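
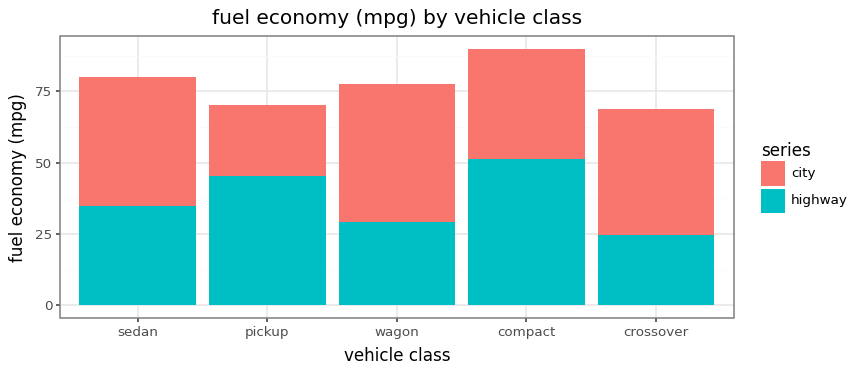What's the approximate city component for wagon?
city top ≈ 80, bottom ≈ 30; segment ≈ 50.

≈ 50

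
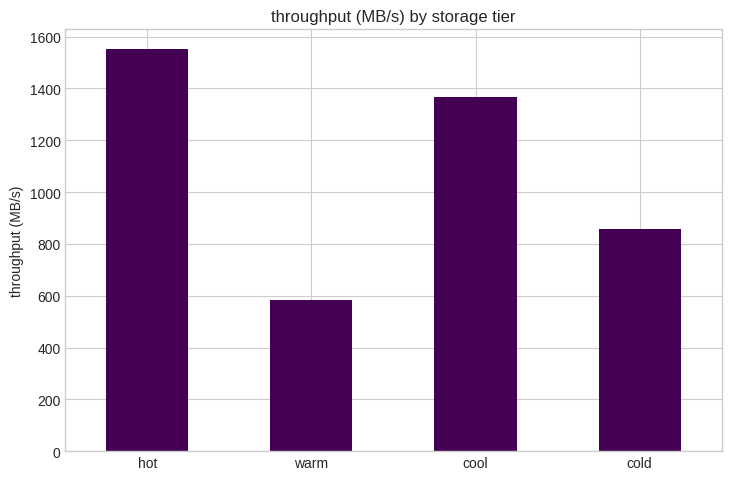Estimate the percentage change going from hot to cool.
≈ -12.5%

hot ≈ 1600, cool ≈ 1400; (1400 − 1600) / 1600 ≈ -12.5%.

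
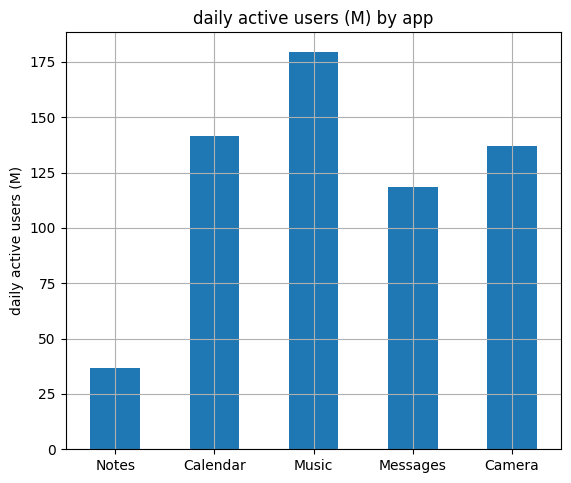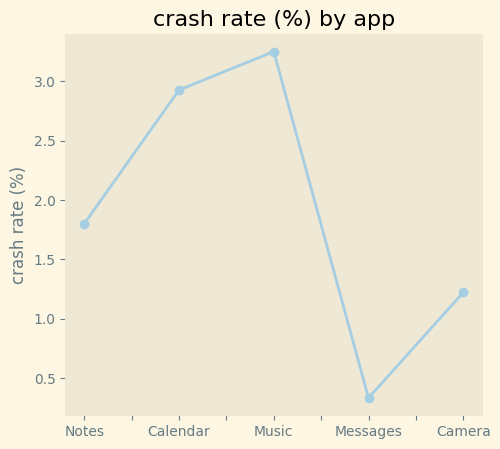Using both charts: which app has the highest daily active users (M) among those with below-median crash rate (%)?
Camera

Chart 2 median crash rate (%) ≈ 2; below-median apps: Messages, Camera. Among those, Camera has the highest daily active users (M) (≈ 140).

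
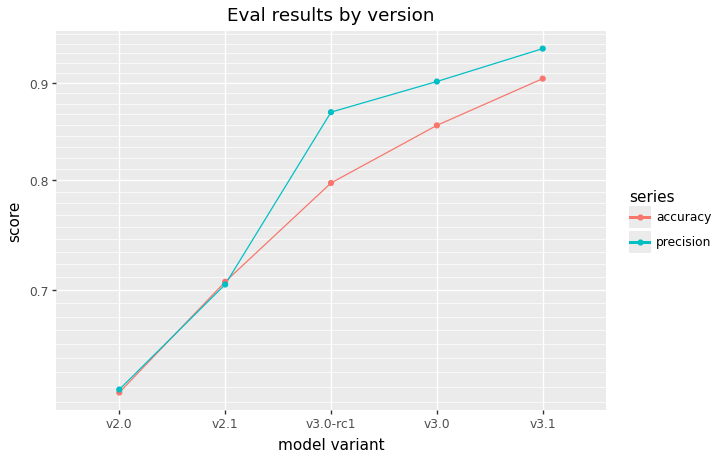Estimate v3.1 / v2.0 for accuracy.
v3.1 ≈ 0.90, v2.0 ≈ 0.60; 0.90/0.60 ≈ 1.5.

≈ 1.5×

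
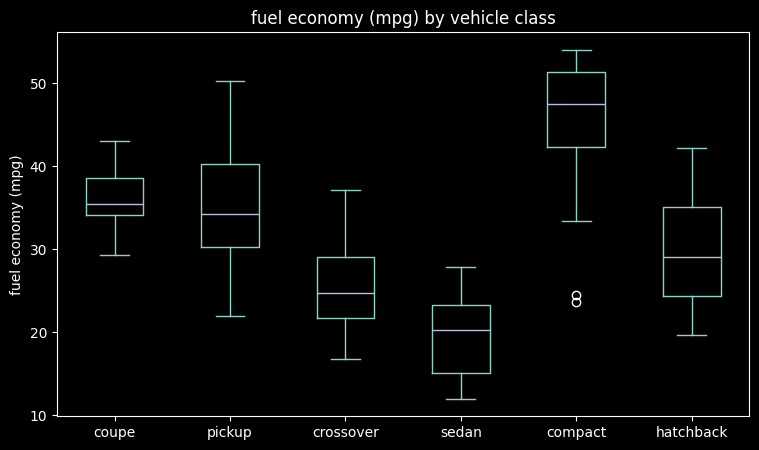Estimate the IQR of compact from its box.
≈ 10

Q3 ≈ 50, Q1 ≈ 40; IQR ≈ 10.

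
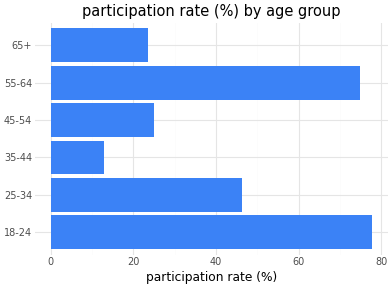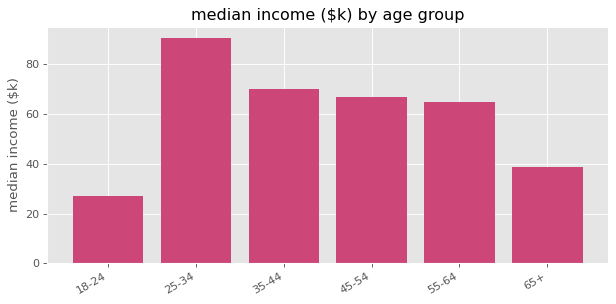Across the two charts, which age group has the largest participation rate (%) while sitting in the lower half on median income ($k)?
18-24

Chart 2 median median income ($k) ≈ 70; below-median age groups: 18-24, 55-64, 65+. Among those, 18-24 has the highest participation rate (%) (≈ 80).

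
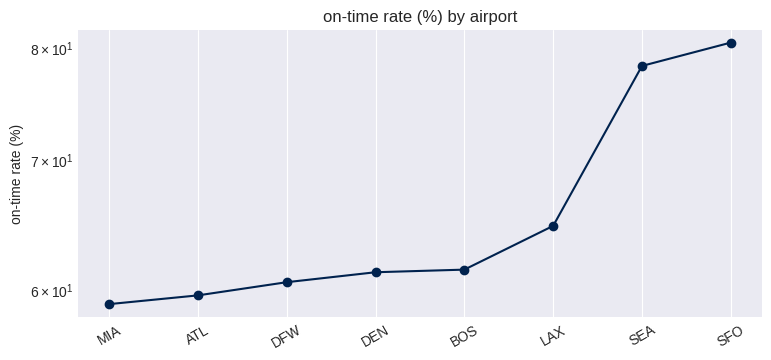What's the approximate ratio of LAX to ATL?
LAX ≈ 64, ATL ≈ 60; 64/60 ≈ 1.07.

≈ 1.07×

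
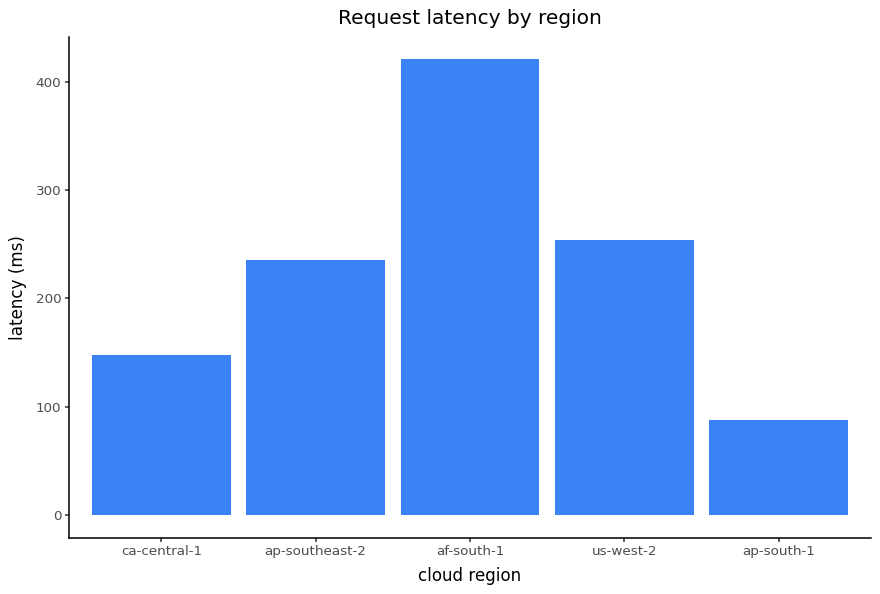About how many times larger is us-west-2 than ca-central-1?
≈ 1.67×

us-west-2 ≈ 250, ca-central-1 ≈ 150; 250/150 ≈ 1.67.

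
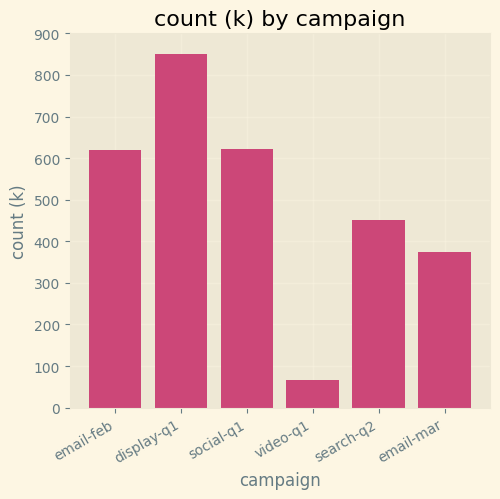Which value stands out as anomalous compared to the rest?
video-q1

video-q1 ≈ 100; the rest sit between ≈ 400 and ≈ 800.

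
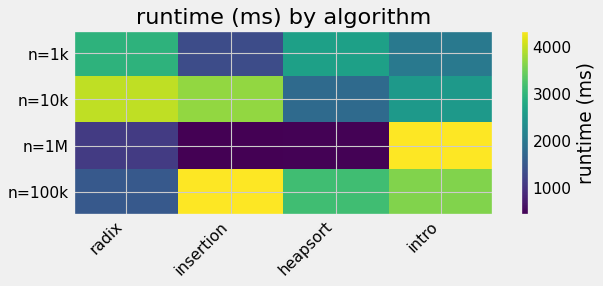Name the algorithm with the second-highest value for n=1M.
Top 3 for n=1M: intro ≈ 4500, radix ≈ 1000, heapsort ≈ 500.

radix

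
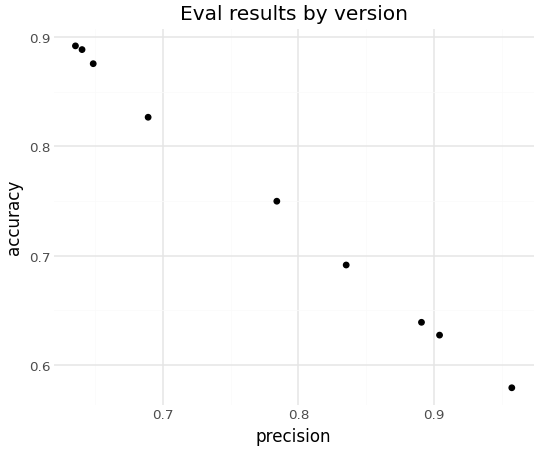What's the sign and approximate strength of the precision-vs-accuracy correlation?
Points are negatively correlated; strong (|r| ≈ 1.0).

negative, strong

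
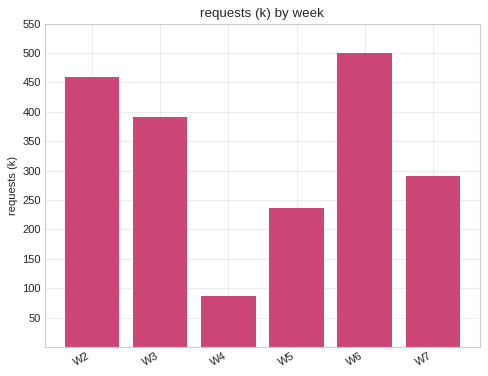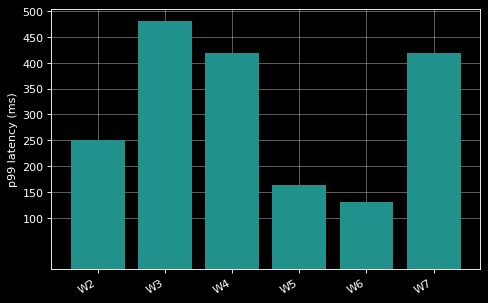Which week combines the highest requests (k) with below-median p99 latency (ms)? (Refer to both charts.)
W6

Chart 2 median p99 latency (ms) ≈ 350; below-median weeks: W2, W5, W6. Among those, W6 has the highest requests (k) (≈ 500).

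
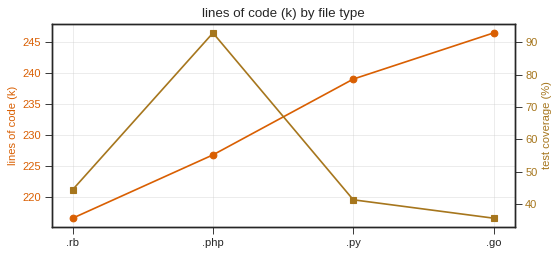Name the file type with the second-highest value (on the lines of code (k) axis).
Top 3 (on the lines of code (k) axis): .go ≈ 245, .py ≈ 240, .php ≈ 225.

.py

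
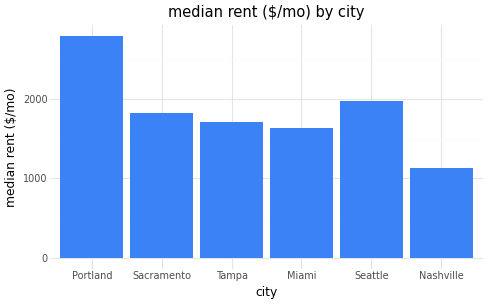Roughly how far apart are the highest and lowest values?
Max Portland ≈ 3000, min Nashville ≈ 1000; range ≈ 2000.

≈ 2000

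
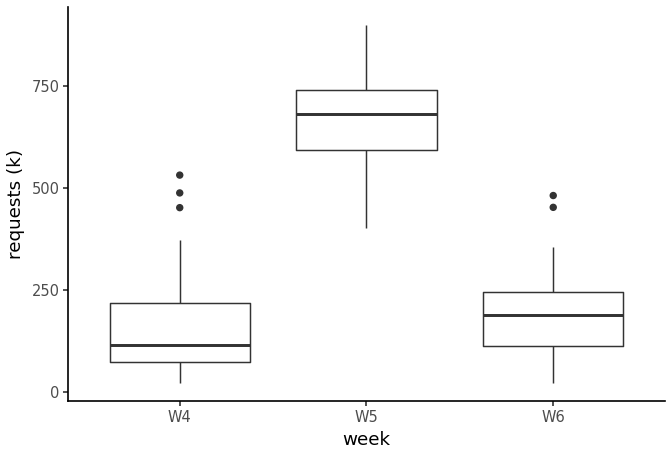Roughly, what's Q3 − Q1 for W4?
Q3 ≈ 200, Q1 ≈ 50; IQR ≈ 150.

≈ 150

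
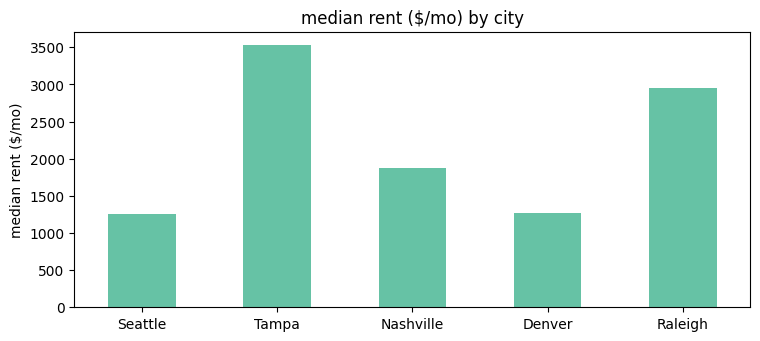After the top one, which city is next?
Raleigh

Top 3: Tampa ≈ 3500, Raleigh ≈ 3000, Nashville ≈ 2000.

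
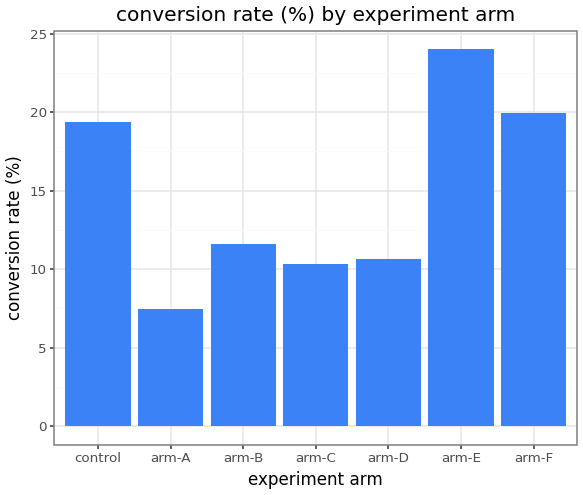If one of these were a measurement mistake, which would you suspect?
arm-E ≈ 24; the rest sit between ≈ 8 and ≈ 20.

arm-E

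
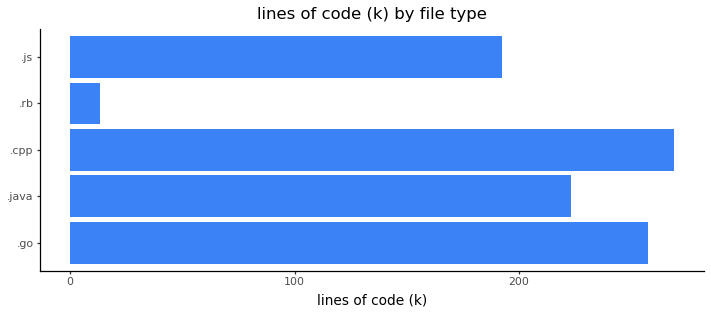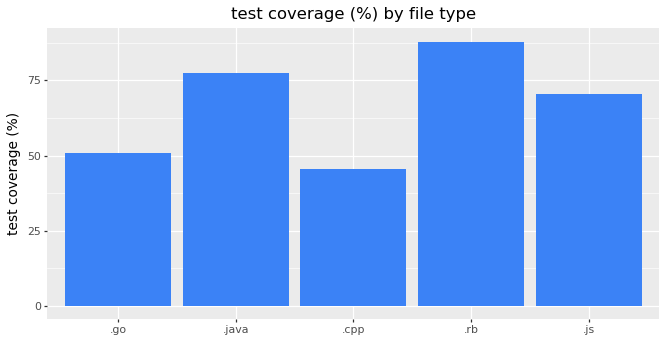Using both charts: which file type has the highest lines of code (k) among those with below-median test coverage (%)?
.cpp

Chart 2 median test coverage (%) ≈ 70; below-median file types: .go, .cpp. Among those, .cpp has the highest lines of code (k) (≈ 275).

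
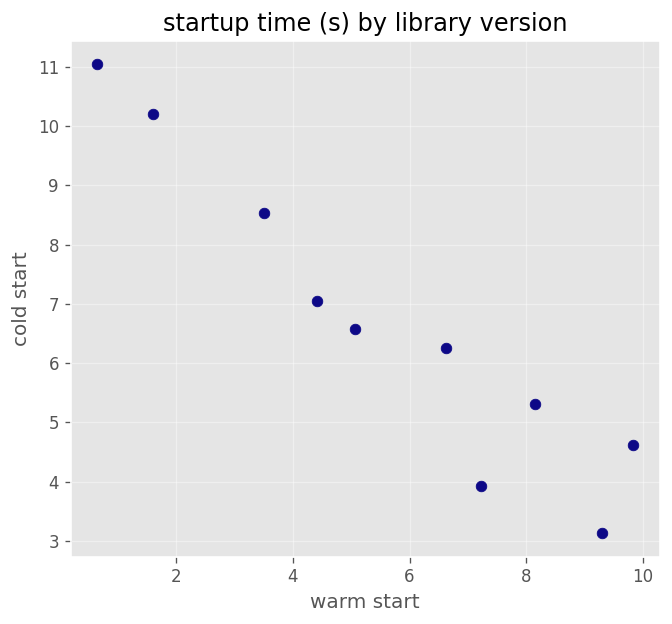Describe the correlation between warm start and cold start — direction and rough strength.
negative, strong

Points are negatively correlated; strong (|r| ≈ 1.0).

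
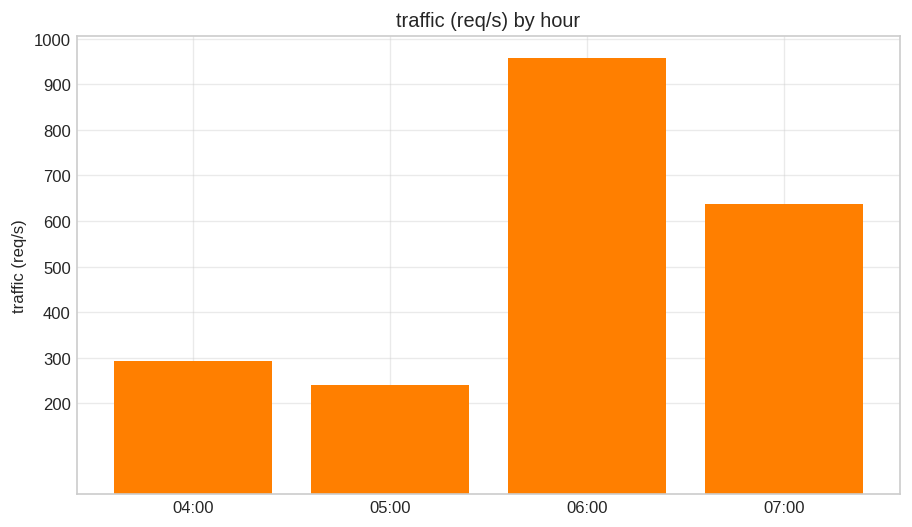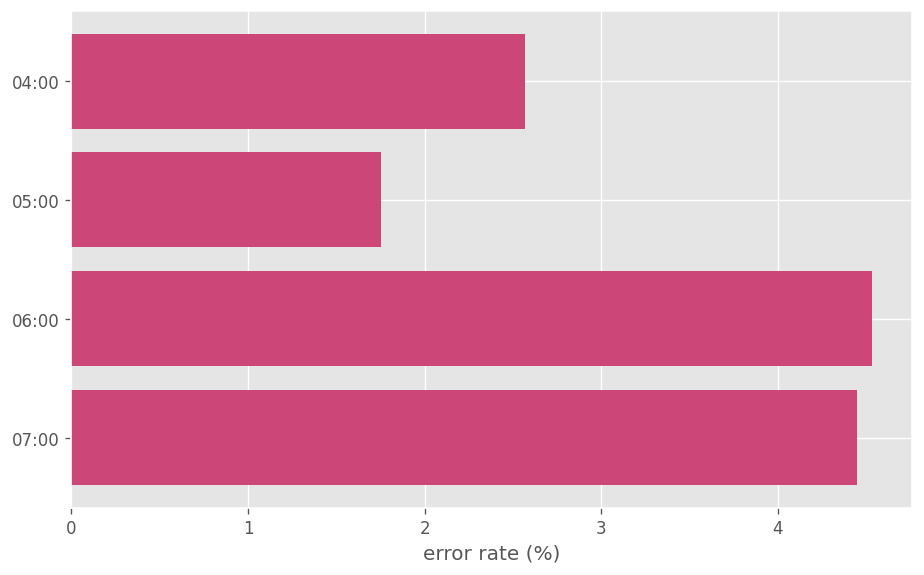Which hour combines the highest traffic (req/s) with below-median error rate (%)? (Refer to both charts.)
Chart 2 median error rate (%) ≈ 3.5; below-median hours: 04:00, 05:00. Among those, 04:00 has the highest traffic (req/s) (≈ 300).

04:00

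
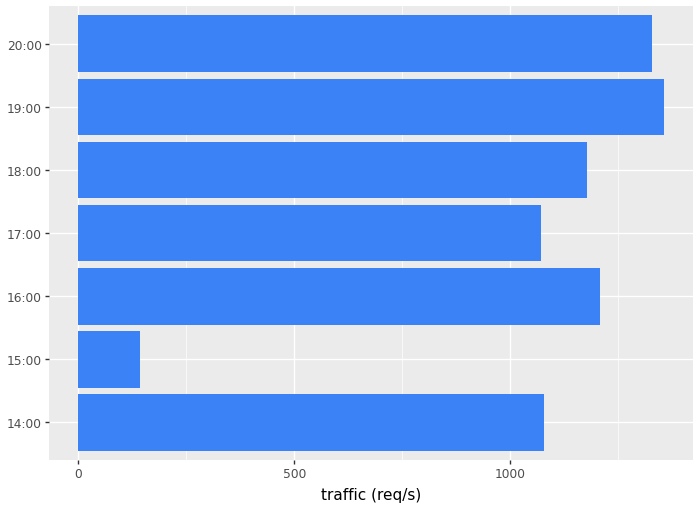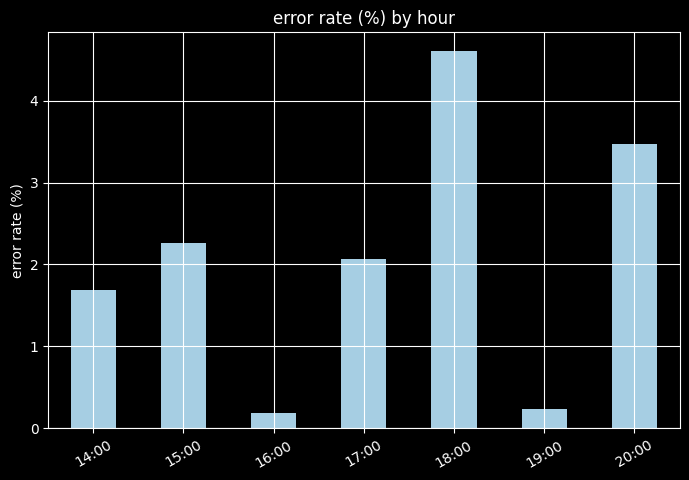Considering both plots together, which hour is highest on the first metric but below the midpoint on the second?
Chart 2 median error rate (%) ≈ 2; below-median hours: 14:00, 16:00, 19:00. Among those, 19:00 has the highest traffic (req/s) (≈ 1400).

19:00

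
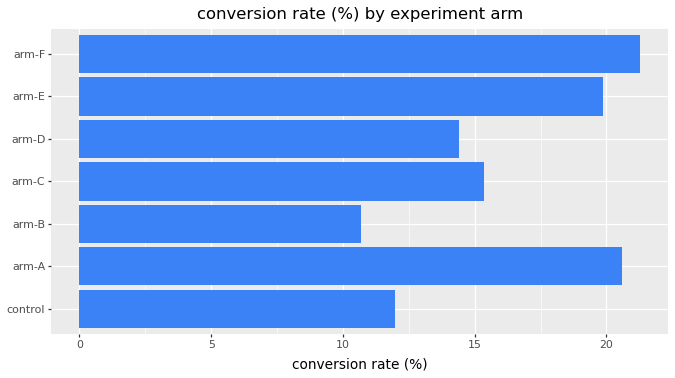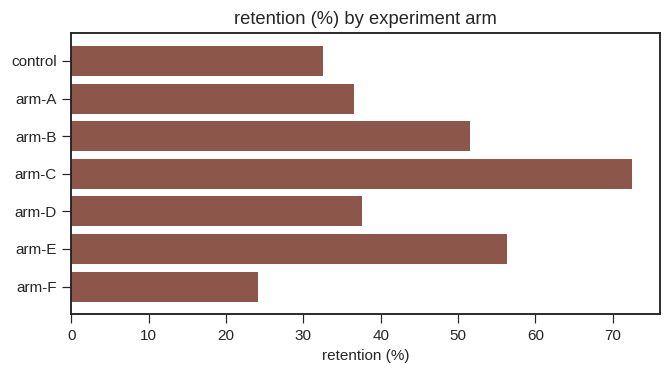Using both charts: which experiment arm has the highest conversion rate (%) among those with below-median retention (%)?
Chart 2 median retention (%) ≈ 40; below-median experiment arms: control, arm-A, arm-F. Among those, arm-F has the highest conversion rate (%) (≈ 22).

arm-F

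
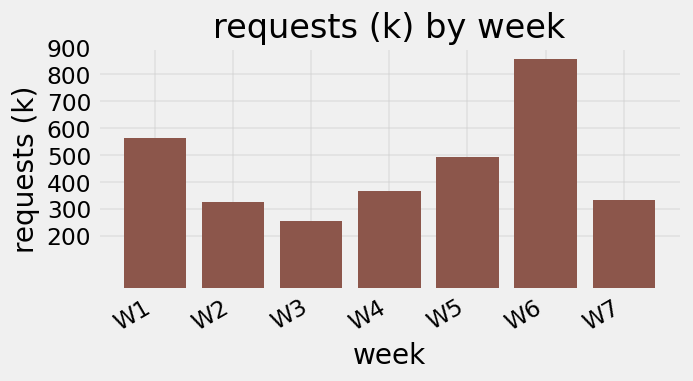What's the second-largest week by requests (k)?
W1

Top 3: W6 ≈ 900, W1 ≈ 600, W5 ≈ 500.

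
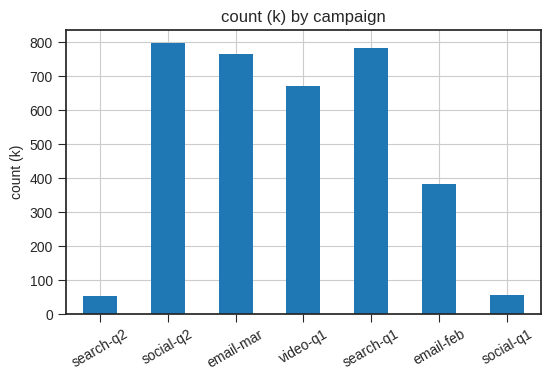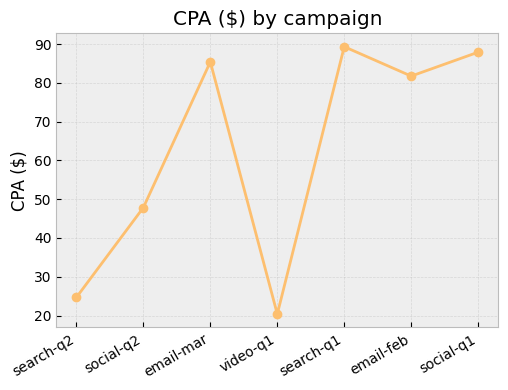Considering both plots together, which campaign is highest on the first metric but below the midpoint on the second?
social-q2

Chart 2 median CPA ($) ≈ 80; below-median campaigns: search-q2, social-q2, video-q1. Among those, social-q2 has the highest count (k) (≈ 800).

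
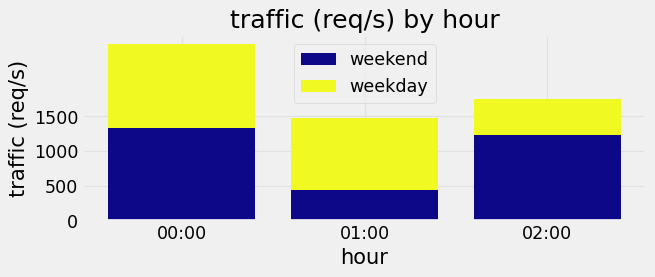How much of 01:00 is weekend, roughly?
≈ 500

weekend top ≈ 500, bottom ≈ 0; segment ≈ 500.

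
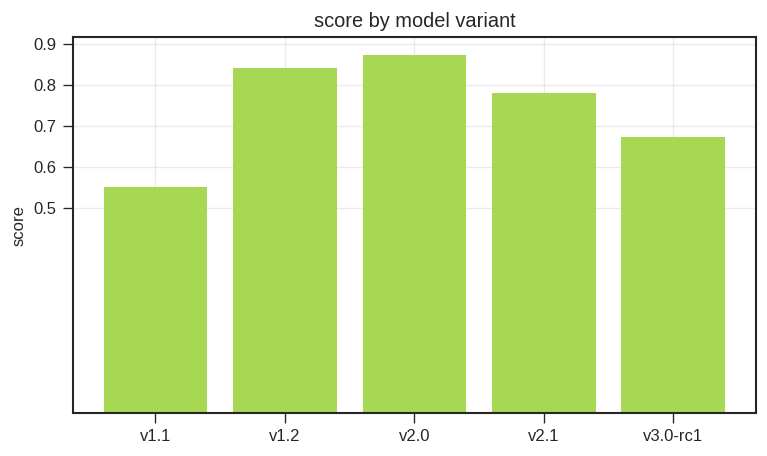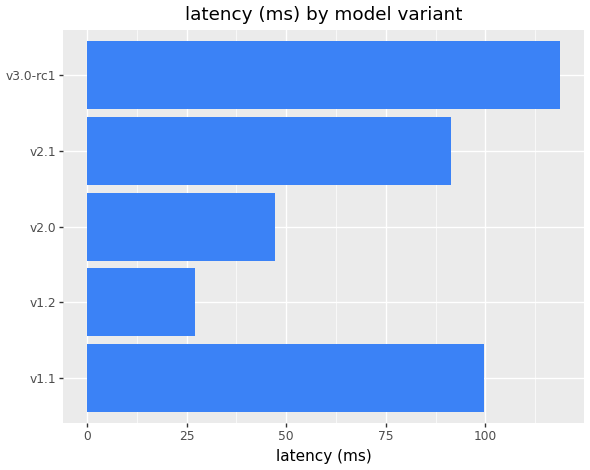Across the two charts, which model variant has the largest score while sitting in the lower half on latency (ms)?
Chart 2 median latency (ms) ≈ 100; below-median model variants: v1.2, v2.0. Among those, v2.0 has the highest score (≈ 0.9).

v2.0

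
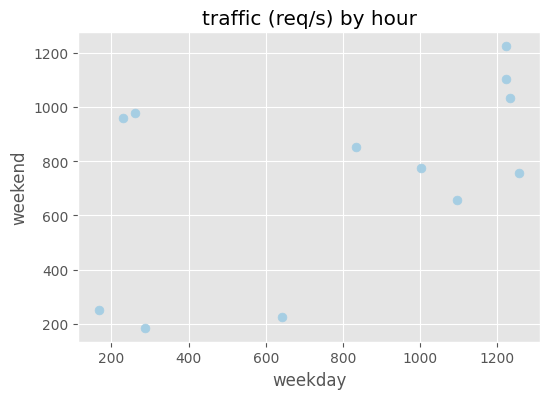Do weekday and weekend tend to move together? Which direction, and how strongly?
Points are positively correlated; moderate (|r| ≈ 0.5).

positive, moderate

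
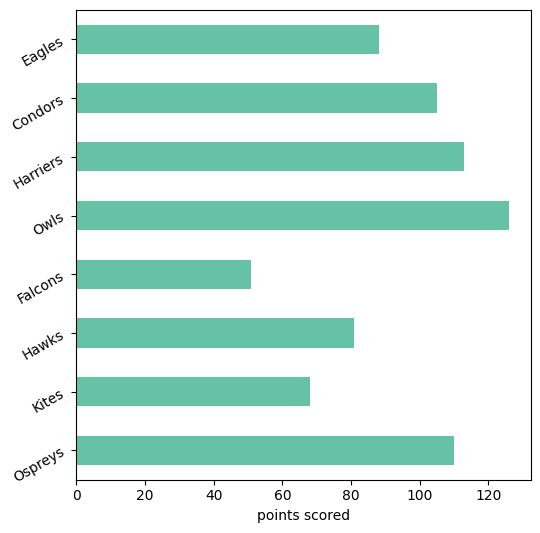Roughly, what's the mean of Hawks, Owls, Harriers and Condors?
≈ 105

(80 + 120 + 120 + 100) / 4 ≈ 105.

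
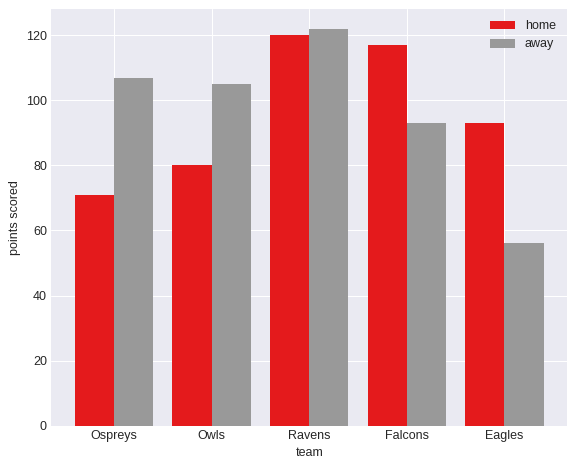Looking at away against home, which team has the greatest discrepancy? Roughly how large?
Eagles: away ≈ 60, home ≈ 100 → gap ≈ 40. Next-largest (Ospreys) is only ≈ 20.

Eagles, ≈ 40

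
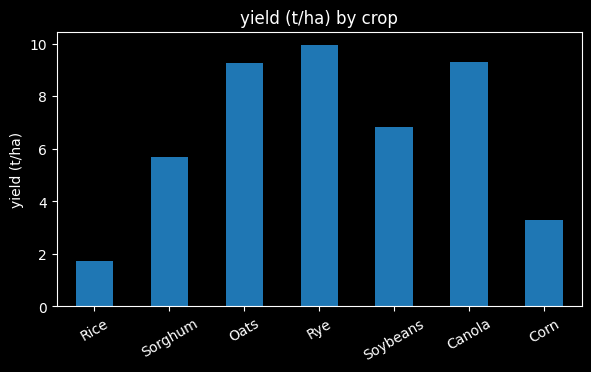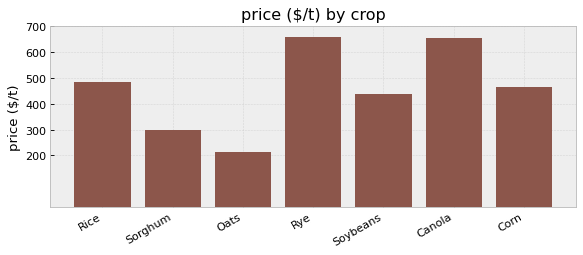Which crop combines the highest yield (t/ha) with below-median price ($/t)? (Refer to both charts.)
Oats

Chart 2 median price ($/t) ≈ 500; below-median crops: Sorghum, Oats, Soybeans. Among those, Oats has the highest yield (t/ha) (≈ 9).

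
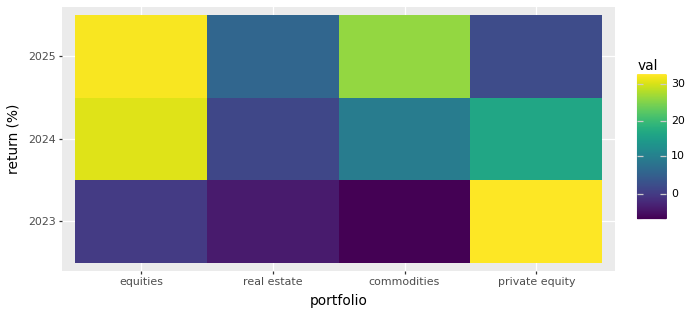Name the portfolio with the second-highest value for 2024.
Top 3 for 2024: equities ≈ 30, private equity ≈ 15, commodities ≈ 10.

private equity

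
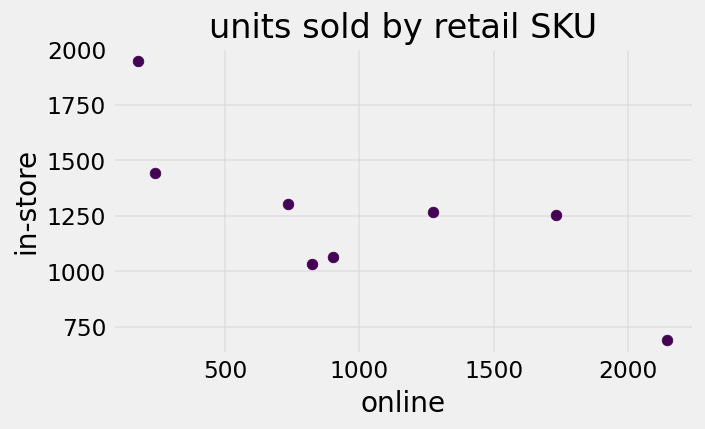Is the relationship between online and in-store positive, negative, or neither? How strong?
Points are negatively correlated; strong (|r| ≈ 0.8).

negative, strong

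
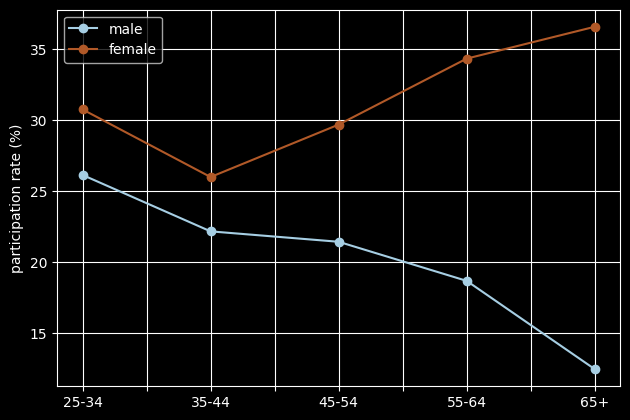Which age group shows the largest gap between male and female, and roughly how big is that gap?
65+: male ≈ 10, female ≈ 35 → gap ≈ 25. Next-largest (55-64) is only ≈ 15.

65+, ≈ 25 %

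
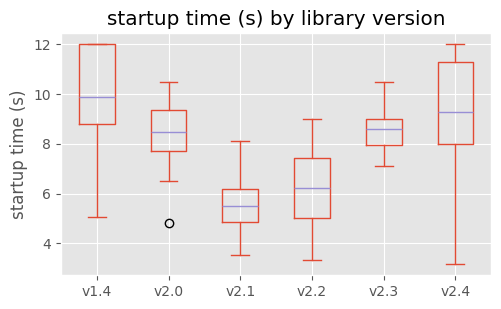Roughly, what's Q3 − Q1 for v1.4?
≈ 3.0

Q3 ≈ 12.0, Q1 ≈ 9.0; IQR ≈ 3.0.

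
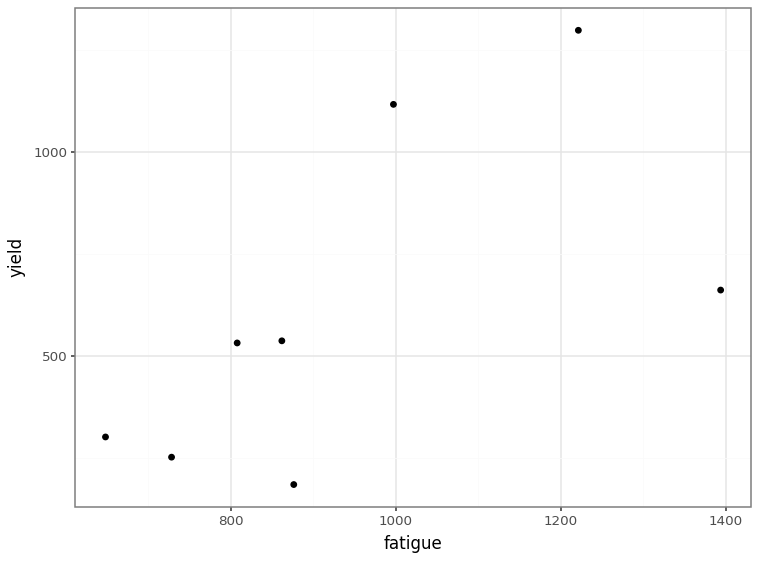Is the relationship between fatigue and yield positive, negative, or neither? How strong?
positive, moderate

Points are positively correlated; moderate (|r| ≈ 0.6).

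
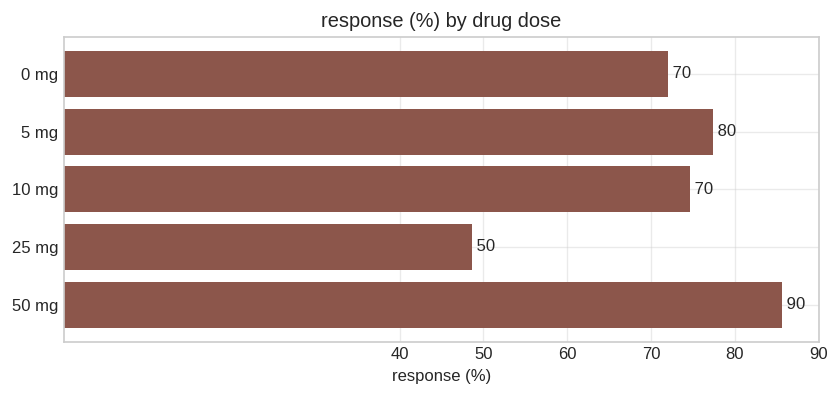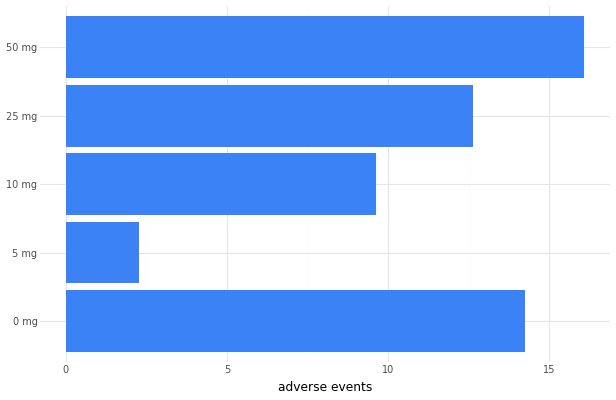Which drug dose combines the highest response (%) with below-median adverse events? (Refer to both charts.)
5 mg

Chart 2 median adverse events ≈ 12; below-median drug doses: 5 mg, 10 mg. Among those, 5 mg has the highest response (%) (≈ 80).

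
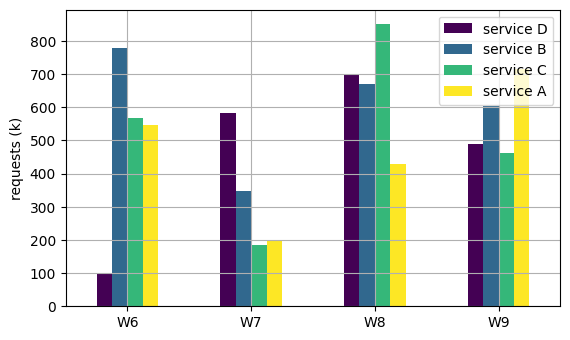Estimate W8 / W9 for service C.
≈ 1.8×

W8 ≈ 900, W9 ≈ 500; 900/500 ≈ 1.8.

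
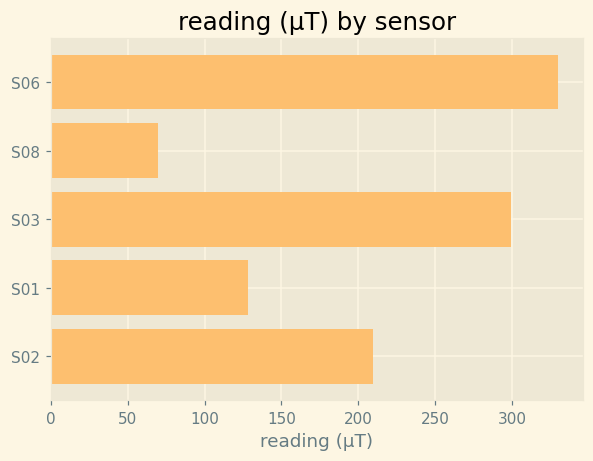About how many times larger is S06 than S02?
S06 ≈ 350, S02 ≈ 200; 350/200 ≈ 1.75.

≈ 1.75×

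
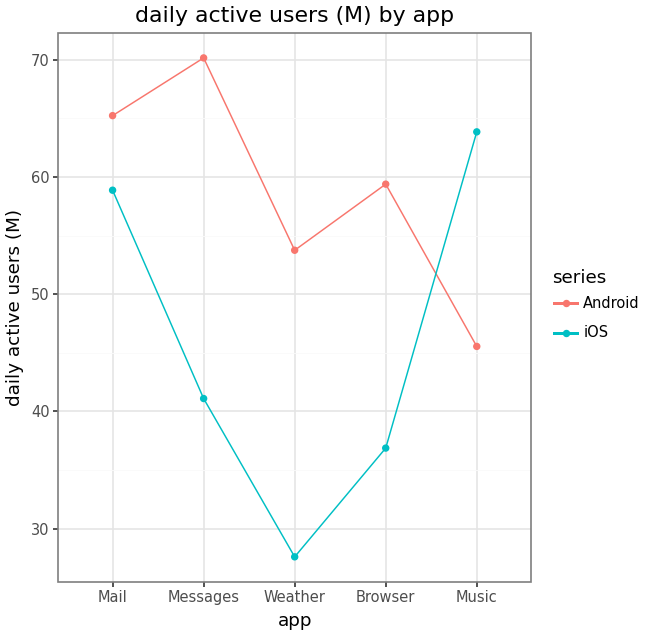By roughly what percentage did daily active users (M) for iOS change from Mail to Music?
≈ +8.3%

Mail ≈ 60, Music ≈ 65; (65 − 60) / 60 ≈ +8.3%.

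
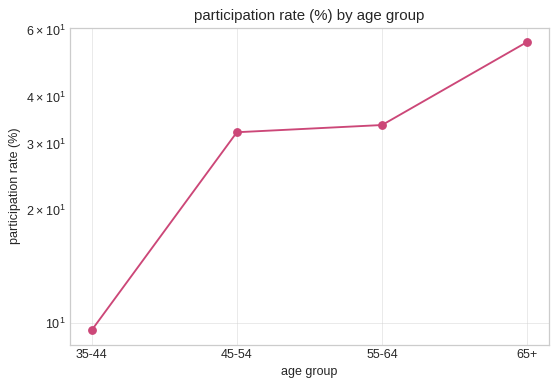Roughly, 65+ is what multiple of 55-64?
≈ 1.57×

65+ ≈ 55, 55-64 ≈ 35; 55/35 ≈ 1.57.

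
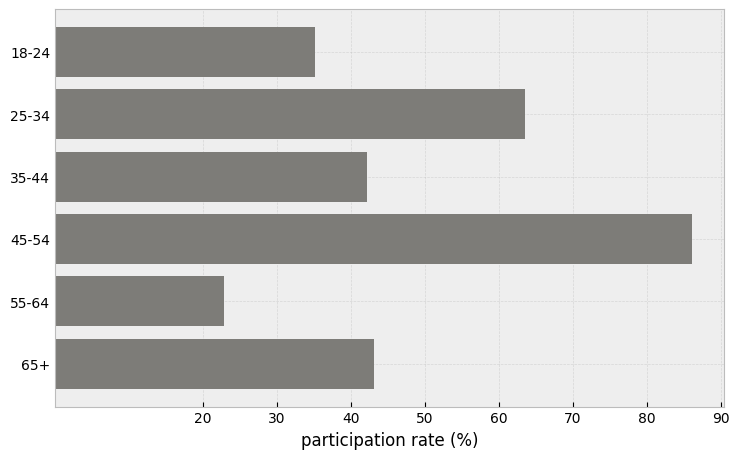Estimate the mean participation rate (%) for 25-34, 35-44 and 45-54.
≈ 63

(60 + 40 + 90) / 3 ≈ 63.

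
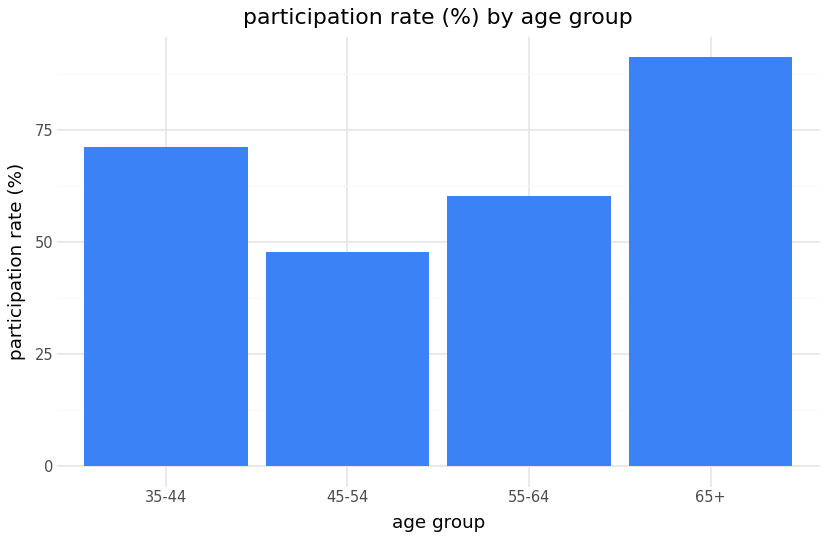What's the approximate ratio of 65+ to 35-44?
65+ ≈ 90, 35-44 ≈ 70; 90/70 ≈ 1.29.

≈ 1.29×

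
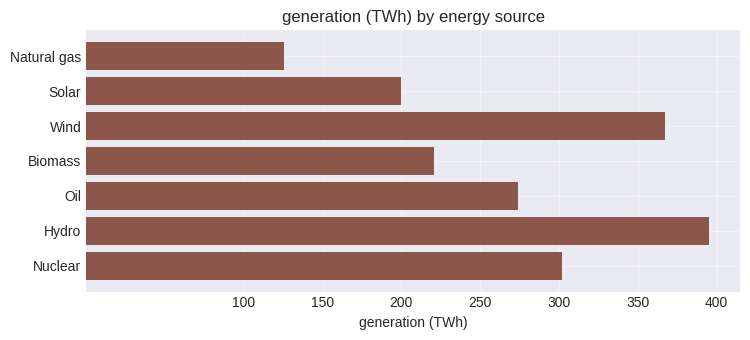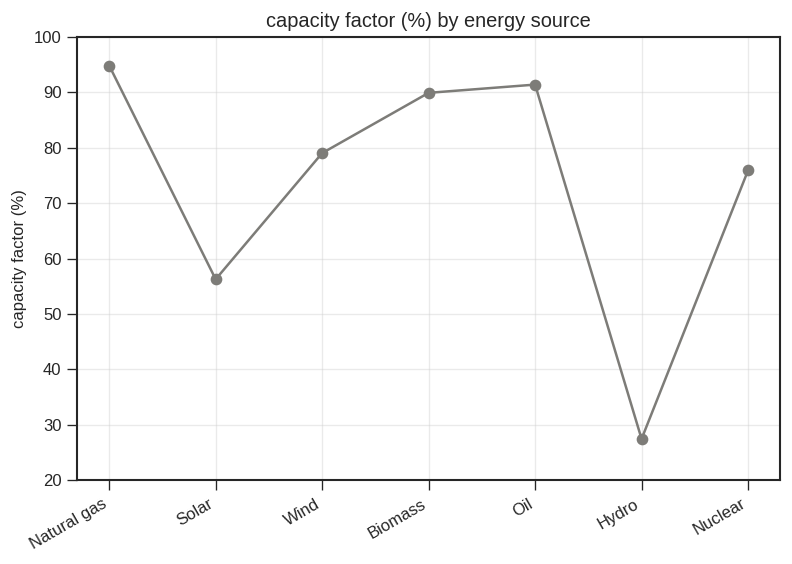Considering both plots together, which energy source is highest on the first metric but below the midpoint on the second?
Chart 2 median capacity factor (%) ≈ 80; below-median energy sources: Solar, Hydro, Nuclear. Among those, Hydro has the highest generation (TWh) (≈ 400).

Hydro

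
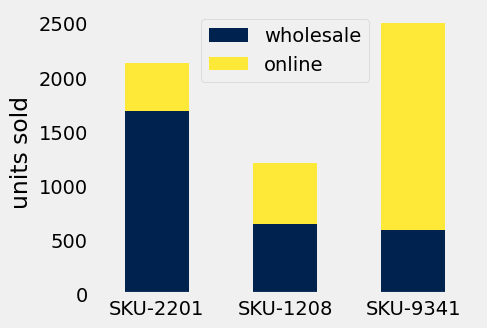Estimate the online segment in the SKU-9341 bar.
online top ≈ 2500, bottom ≈ 500; segment ≈ 2000.

≈ 2000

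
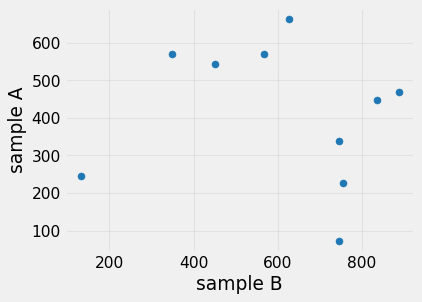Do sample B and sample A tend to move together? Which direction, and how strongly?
Points are roughly uncorrelated; weak (|r| ≈ 0.1).

no clear correlation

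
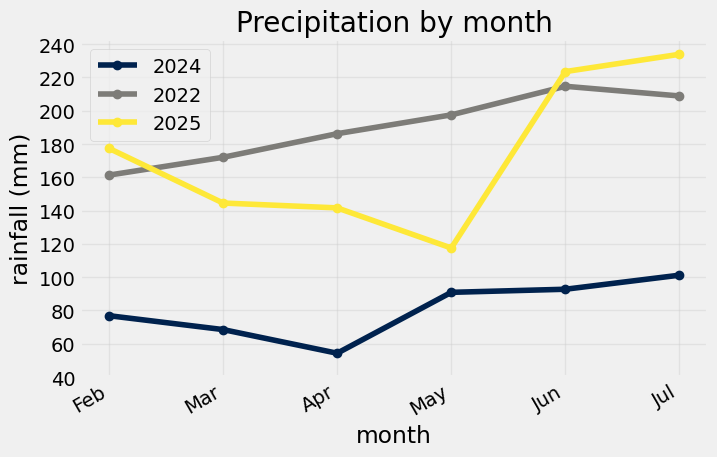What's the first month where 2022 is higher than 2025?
Feb: 2022 ≈ 160 vs 2025 ≈ 180 (not yet); Mar: 2022 ≈ 180 vs 2025 ≈ 140 (first crossover).

Mar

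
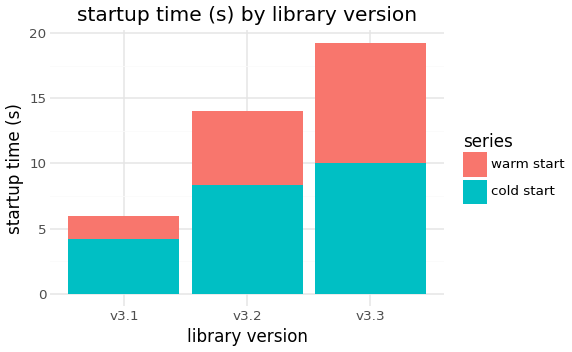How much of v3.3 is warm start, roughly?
warm start top ≈ 20, bottom ≈ 10; segment ≈ 10.

≈ 10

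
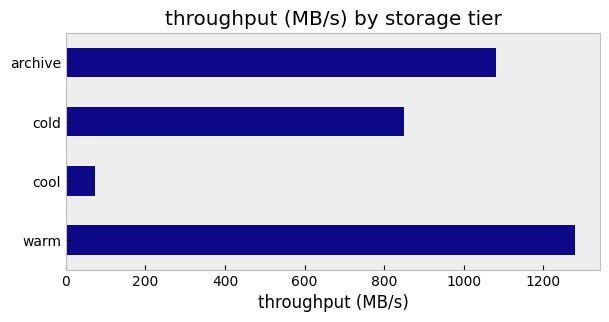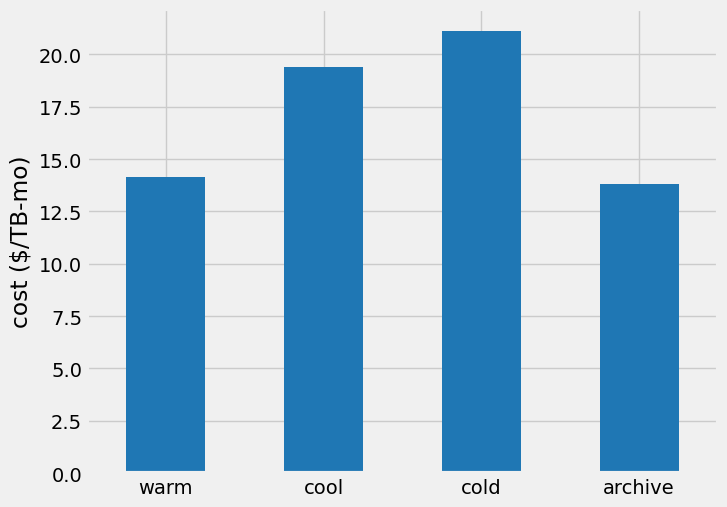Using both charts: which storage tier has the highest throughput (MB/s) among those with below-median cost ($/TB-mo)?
warm

Chart 2 median cost ($/TB-mo) ≈ 16; below-median storage tiers: warm, archive. Among those, warm has the highest throughput (MB/s) (≈ 1200).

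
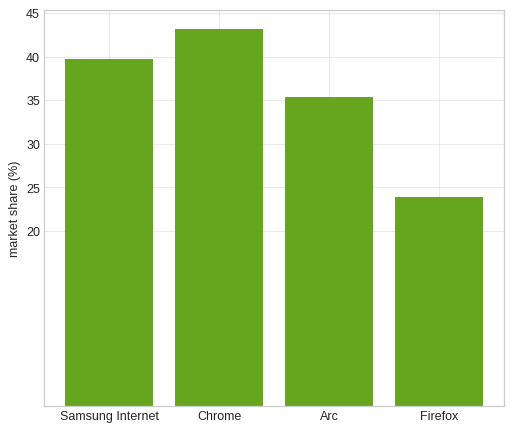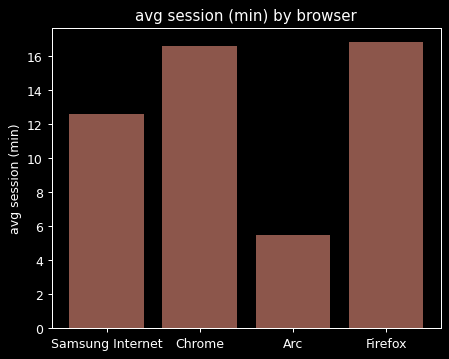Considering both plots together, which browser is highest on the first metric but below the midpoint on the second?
Chart 2 median avg session (min) ≈ 14; below-median browsers: Samsung Internet, Arc. Among those, Samsung Internet has the highest market share (%) (≈ 40).

Samsung Internet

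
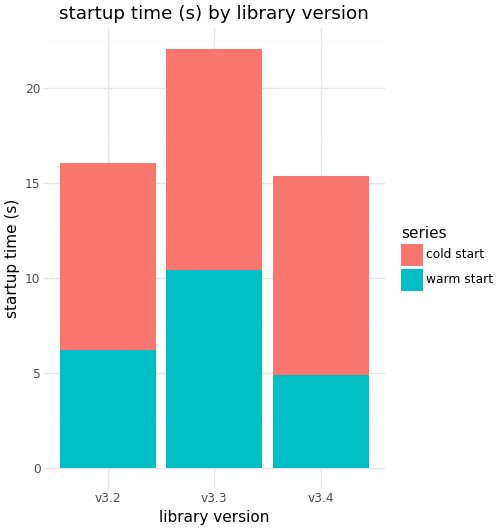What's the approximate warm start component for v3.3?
≈ 10

warm start top ≈ 10, bottom ≈ 0; segment ≈ 10.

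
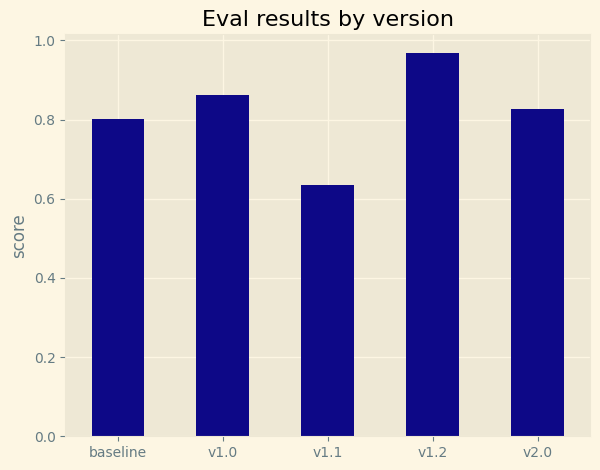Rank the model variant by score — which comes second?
Top 3: v1.2 ≈ 1.0, v1.0 ≈ 0.9, v2.0 ≈ 0.8.

v1.0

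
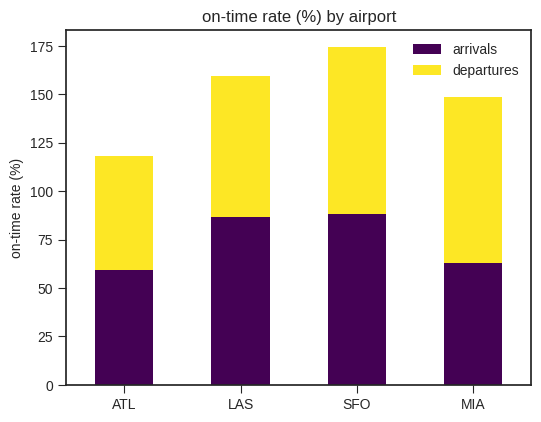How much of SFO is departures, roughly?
departures top ≈ 180, bottom ≈ 80; segment ≈ 100.

≈ 100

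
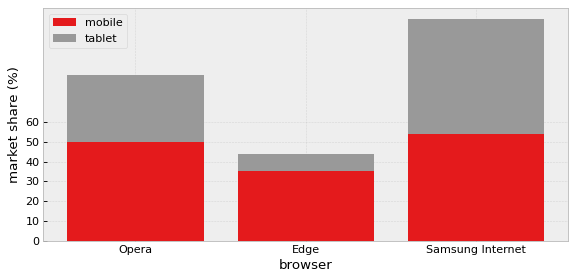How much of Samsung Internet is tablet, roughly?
≈ 60

tablet top ≈ 110, bottom ≈ 50; segment ≈ 60.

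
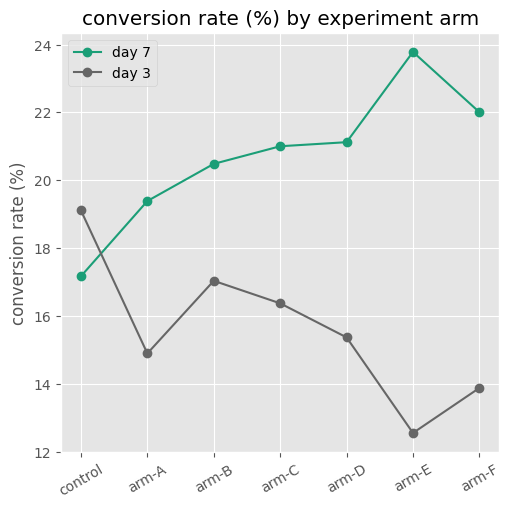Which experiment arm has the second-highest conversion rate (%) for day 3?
Top 3 for day 3: control ≈ 19, arm-B ≈ 17, arm-C ≈ 16.

arm-B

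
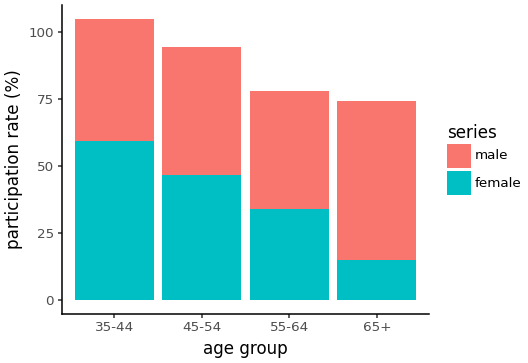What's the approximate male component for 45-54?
≈ 40

male top ≈ 90, bottom ≈ 50; segment ≈ 40.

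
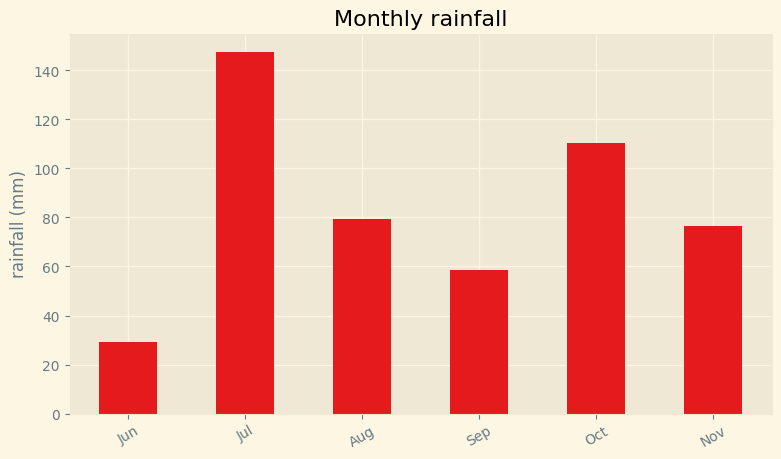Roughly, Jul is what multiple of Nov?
Jul ≈ 140, Nov ≈ 80; 140/80 ≈ 1.75.

≈ 1.75×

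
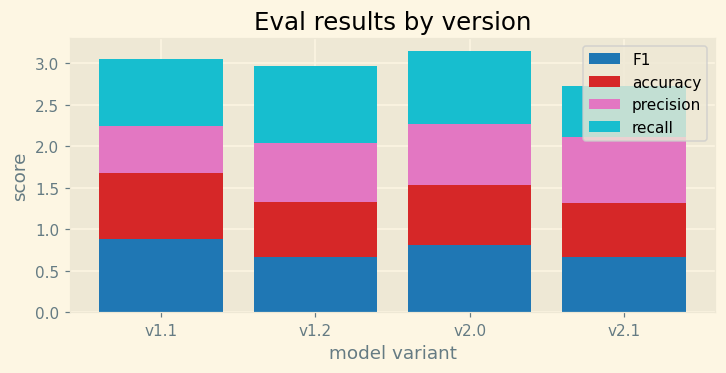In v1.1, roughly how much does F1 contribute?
F1 top ≈ 1.0, bottom ≈ 0.0; segment ≈ 1.0.

≈ 1.0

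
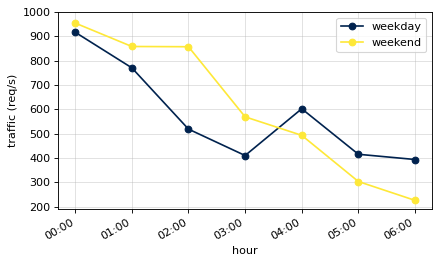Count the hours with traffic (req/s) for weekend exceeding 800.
3

Above 800: 00:00, 01:00, 02:00.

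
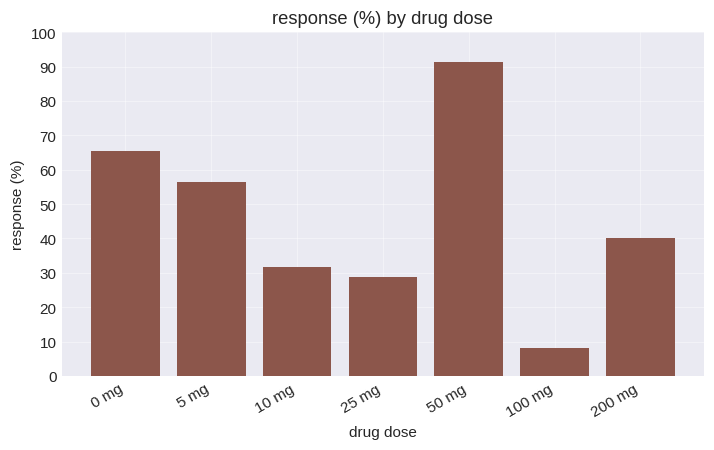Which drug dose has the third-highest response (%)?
5 mg

Top 4: 50 mg ≈ 90, 0 mg ≈ 70, 5 mg ≈ 60, 200 mg ≈ 40.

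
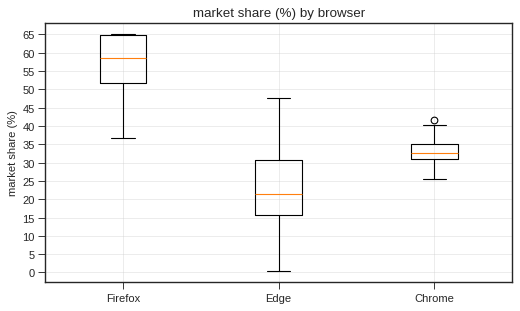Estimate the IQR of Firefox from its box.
≈ 15

Q3 ≈ 65, Q1 ≈ 50; IQR ≈ 15.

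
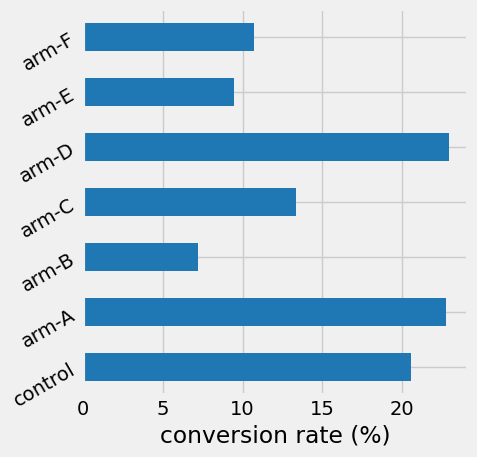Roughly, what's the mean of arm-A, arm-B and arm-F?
(22 + 8 + 10) / 3 ≈ 13.

≈ 13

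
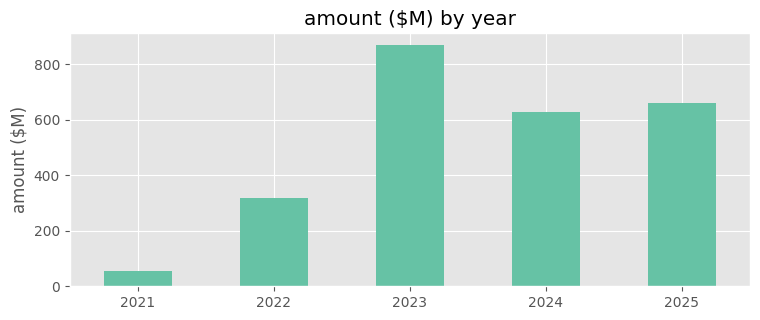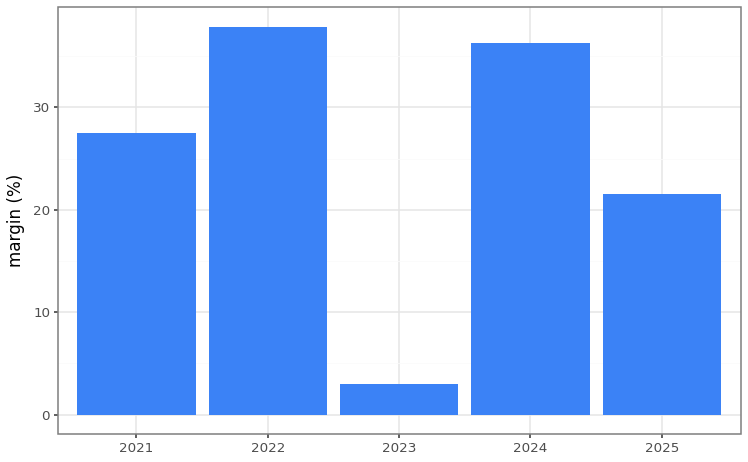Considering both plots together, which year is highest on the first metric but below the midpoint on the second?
Chart 2 median margin (%) ≈ 25; below-median years: 2023, 2025. Among those, 2023 has the highest amount ($M) (≈ 900).

2023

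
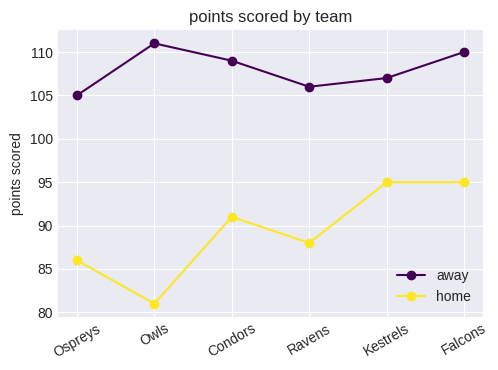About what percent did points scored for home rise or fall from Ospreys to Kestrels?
≈ +11.8%

Ospreys ≈ 85, Kestrels ≈ 95; (95 − 85) / 85 ≈ +11.8%.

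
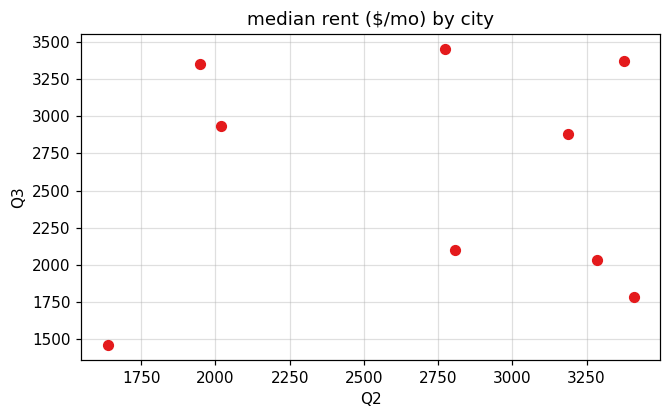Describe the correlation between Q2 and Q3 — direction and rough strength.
no clear correlation

Points are roughly uncorrelated; weak (|r| ≈ 0.0).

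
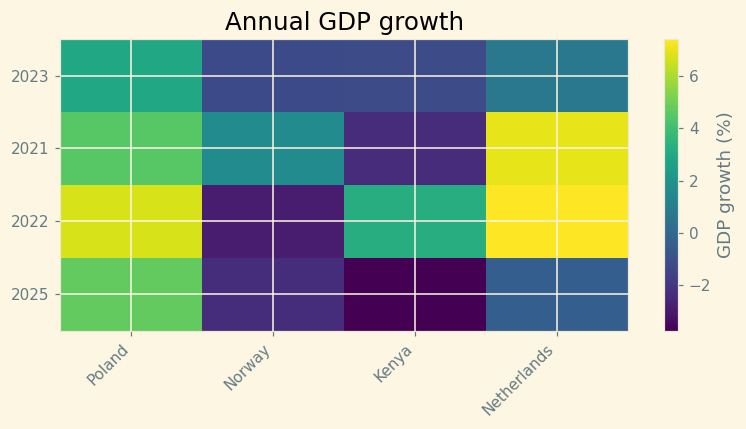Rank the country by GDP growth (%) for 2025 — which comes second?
Netherlands

Top 3 for 2025: Poland ≈ 5, Netherlands ≈ 0, Norway ≈ -2.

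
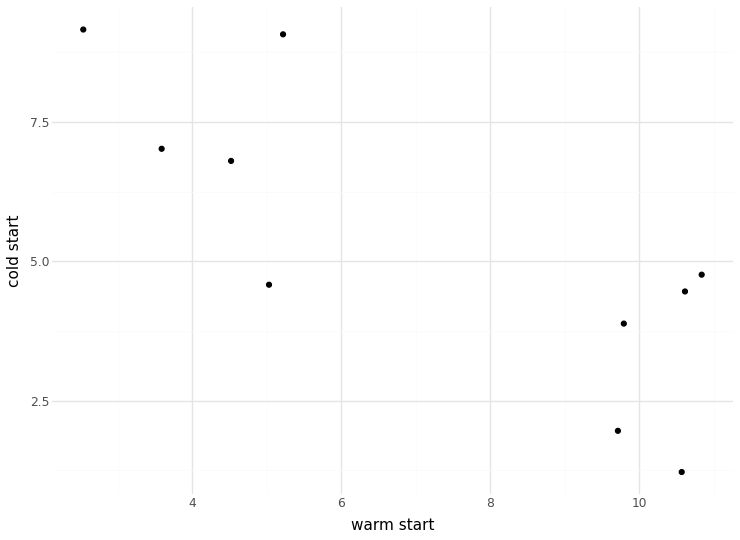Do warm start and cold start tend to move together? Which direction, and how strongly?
Points are negatively correlated; strong (|r| ≈ 0.8).

negative, strong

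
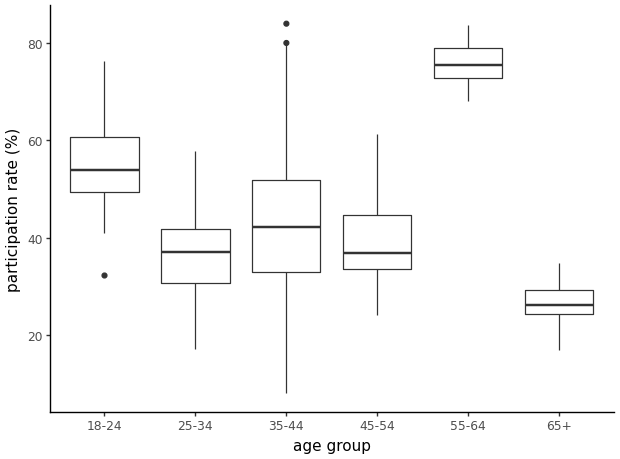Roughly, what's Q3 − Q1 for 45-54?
Q3 ≈ 45, Q1 ≈ 35; IQR ≈ 10.

≈ 10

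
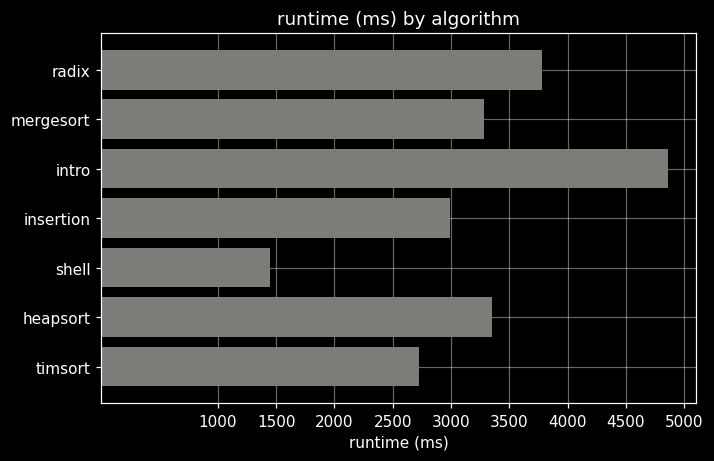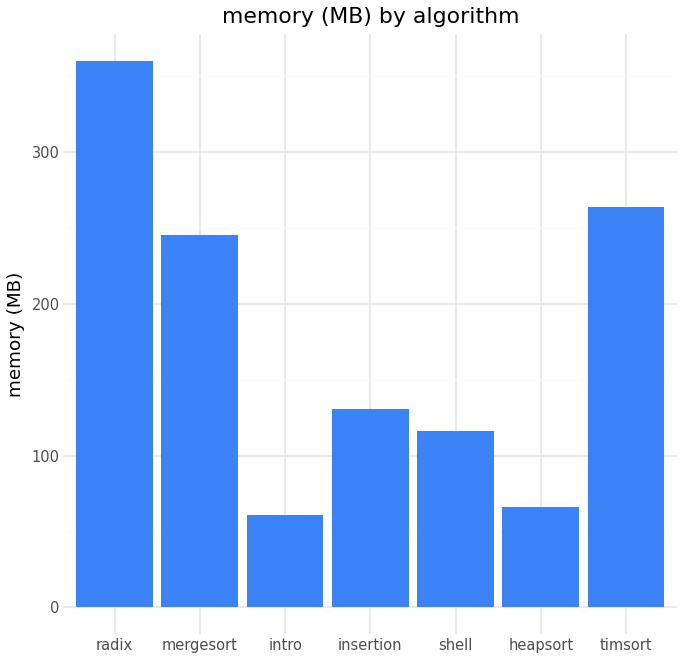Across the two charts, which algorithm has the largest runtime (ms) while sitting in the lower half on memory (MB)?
Chart 2 median memory (MB) ≈ 150; below-median algorithms: intro, shell, heapsort. Among those, intro has the highest runtime (ms) (≈ 5000).

intro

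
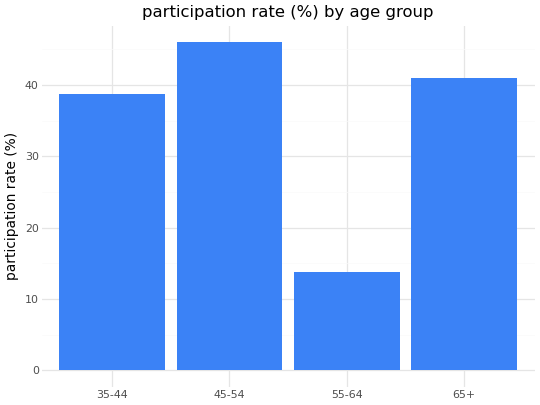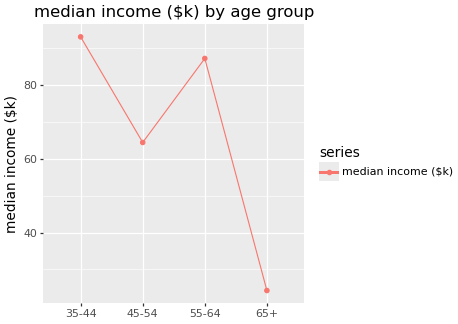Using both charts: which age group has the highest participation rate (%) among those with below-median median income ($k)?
45-54

Chart 2 median median income ($k) ≈ 80; below-median age groups: 45-54, 65+. Among those, 45-54 has the highest participation rate (%) (≈ 45).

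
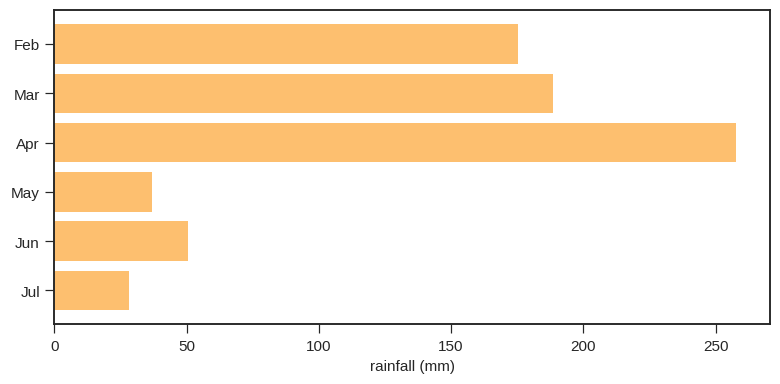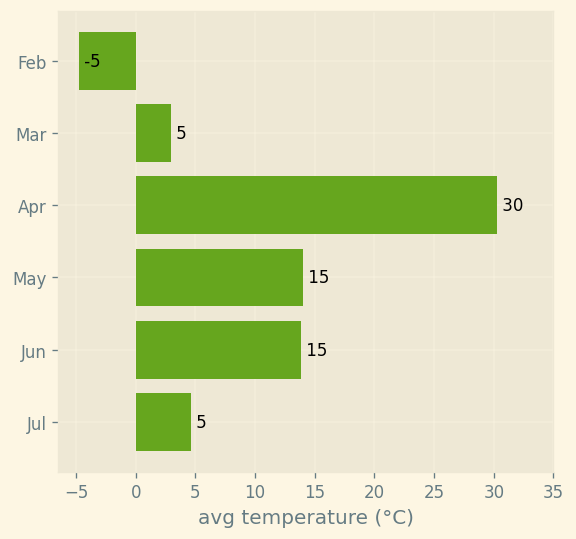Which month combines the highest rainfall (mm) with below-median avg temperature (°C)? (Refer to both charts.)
Mar

Chart 2 median avg temperature (°C) ≈ 10; below-median months: Feb, Mar, Jul. Among those, Mar has the highest rainfall (mm) (≈ 200).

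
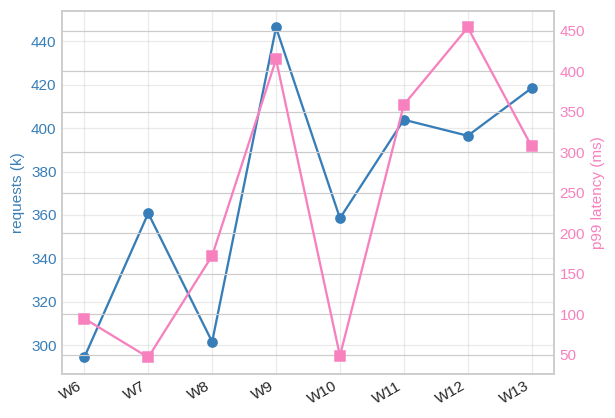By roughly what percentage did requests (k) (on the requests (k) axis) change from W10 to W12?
≈ +11.1%

W10 ≈ 360, W12 ≈ 400; (400 − 360) / 360 ≈ +11.1%.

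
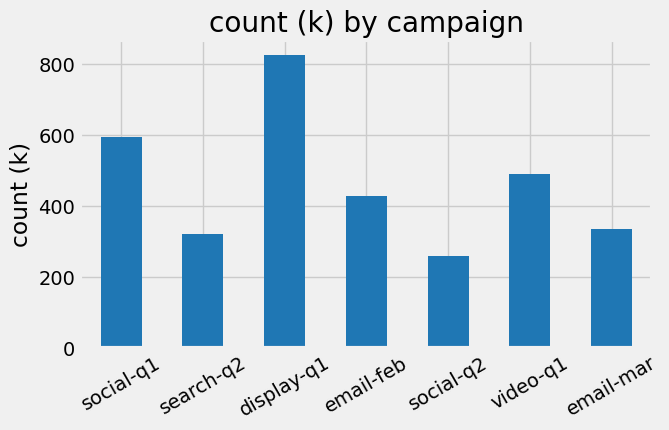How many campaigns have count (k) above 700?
1

Above 700: display-q1.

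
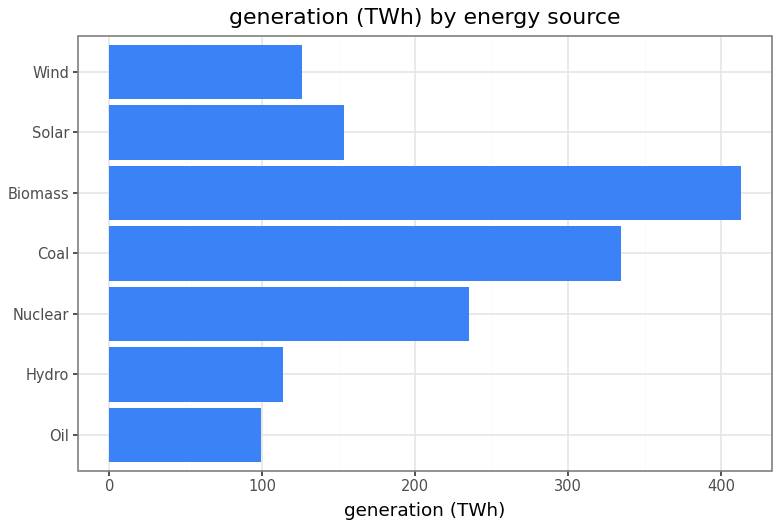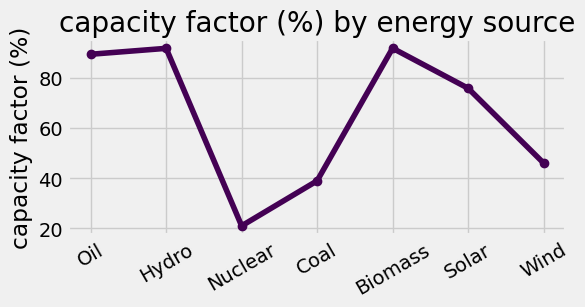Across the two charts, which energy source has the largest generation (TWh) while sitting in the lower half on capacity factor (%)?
Chart 2 median capacity factor (%) ≈ 80; below-median energy sources: Nuclear, Coal, Wind. Among those, Coal has the highest generation (TWh) (≈ 350).

Coal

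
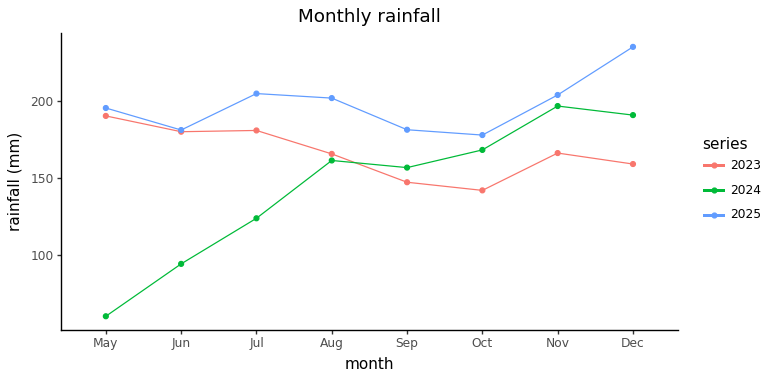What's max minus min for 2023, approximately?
≈ 60

Max May ≈ 200, min Oct ≈ 140; range ≈ 60.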